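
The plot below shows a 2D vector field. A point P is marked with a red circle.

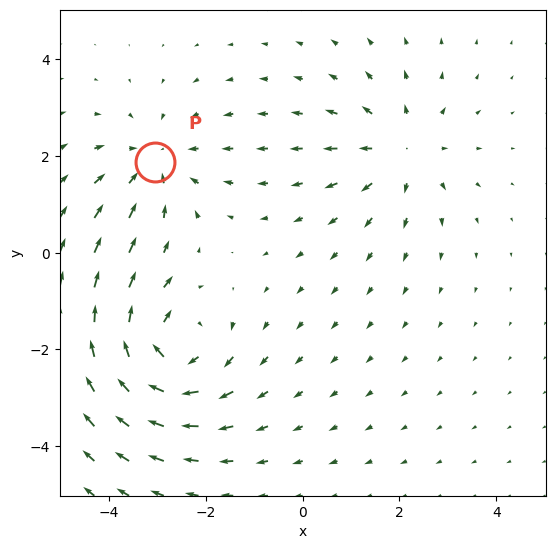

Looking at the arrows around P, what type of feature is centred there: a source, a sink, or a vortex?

sink

At P (-3.1, 1.9) the arrows converge inward. Divergence about -3, curl ≈0 — negative divergence with near-zero curl is a sink.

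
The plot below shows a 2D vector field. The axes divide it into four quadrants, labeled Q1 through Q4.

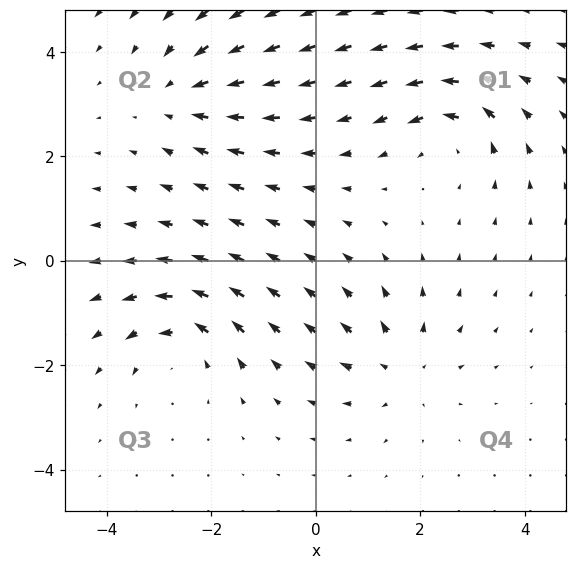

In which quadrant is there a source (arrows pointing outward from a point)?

Q4

The source sits at approximately (1.6, -2.0), which lies in quadrant Q4. The divergence there is about +3, positive as expected for a source.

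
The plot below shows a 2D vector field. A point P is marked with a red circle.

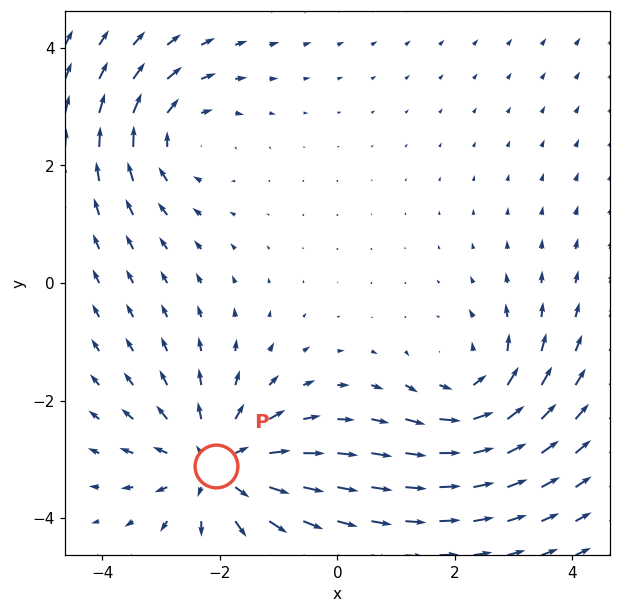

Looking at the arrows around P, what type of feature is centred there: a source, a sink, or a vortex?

At P (-2.1, -3.1) the arrows spread outward. Divergence about +5, curl ≈0 — positive divergence with near-zero curl is a source.

source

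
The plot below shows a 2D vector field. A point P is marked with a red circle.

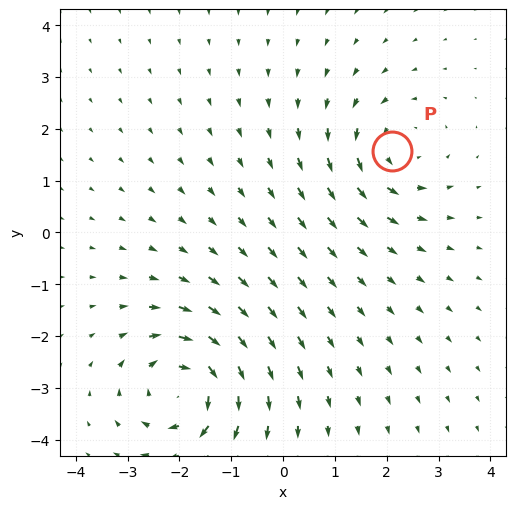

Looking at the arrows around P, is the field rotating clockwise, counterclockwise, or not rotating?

counterclockwise

Near P at (2.1, 1.6) the arrows circulate counterclockwise. The curl (z-component) there is about +3; positive curl means counterclockwise rotation.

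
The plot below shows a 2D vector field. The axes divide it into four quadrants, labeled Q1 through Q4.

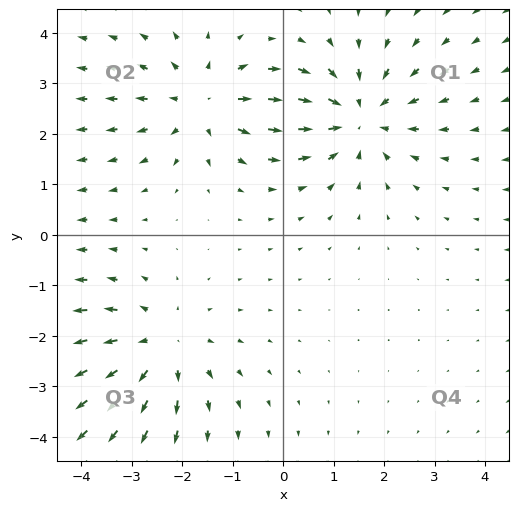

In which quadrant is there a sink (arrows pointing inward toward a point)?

The sink sits at approximately (1.5, 2.3), which lies in quadrant Q1. The divergence there is about -3, negative as expected for a sink.

Q1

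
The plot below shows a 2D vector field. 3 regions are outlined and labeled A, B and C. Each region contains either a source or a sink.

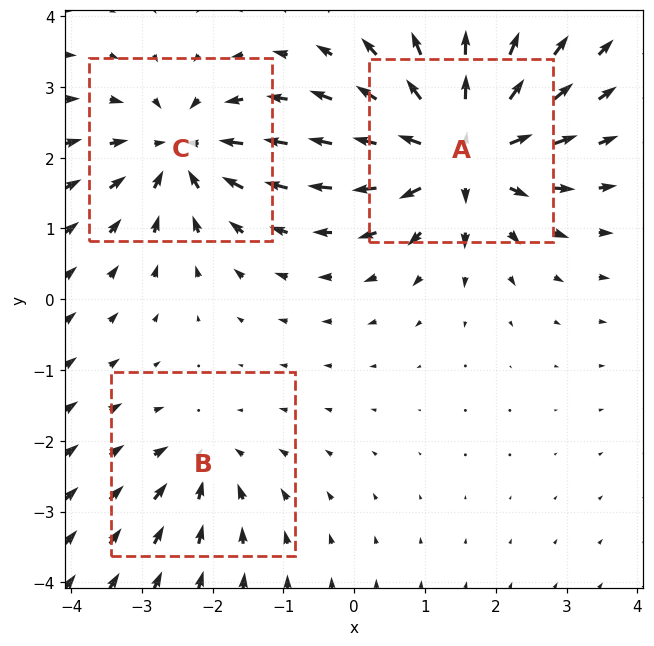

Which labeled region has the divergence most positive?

A

Divergence at each region's feature centre — A: about +6, B: about -3, C: about -4. Region A is most positive.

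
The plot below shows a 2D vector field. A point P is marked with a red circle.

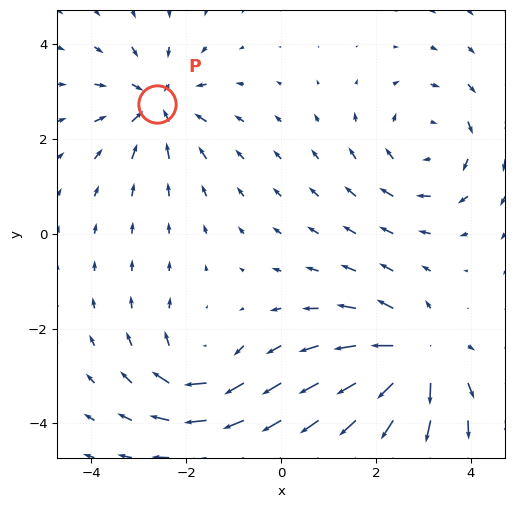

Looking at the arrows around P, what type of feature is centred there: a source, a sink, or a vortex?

At P (-2.6, 2.7) the arrows converge inward. Divergence about -5, curl ≈0 — negative divergence with near-zero curl is a sink.

sink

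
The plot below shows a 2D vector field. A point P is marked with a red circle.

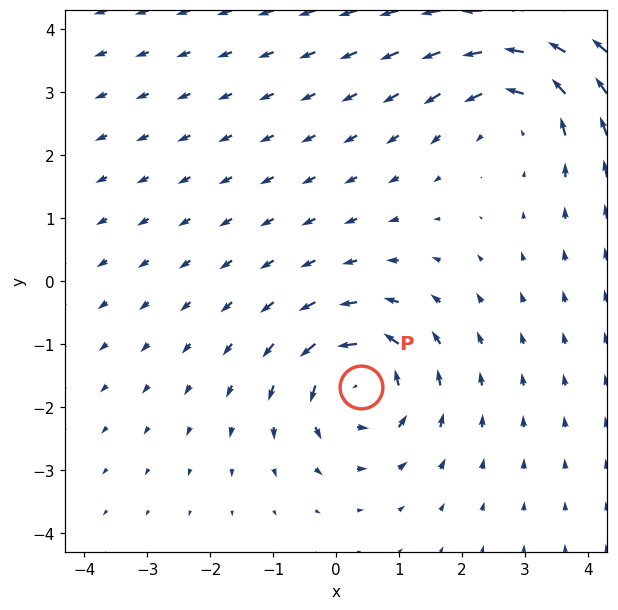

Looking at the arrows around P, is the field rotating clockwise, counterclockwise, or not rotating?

counterclockwise

Near P at (0.4, -1.7) the arrows circulate counterclockwise. The curl (z-component) there is about +5; positive curl means counterclockwise rotation.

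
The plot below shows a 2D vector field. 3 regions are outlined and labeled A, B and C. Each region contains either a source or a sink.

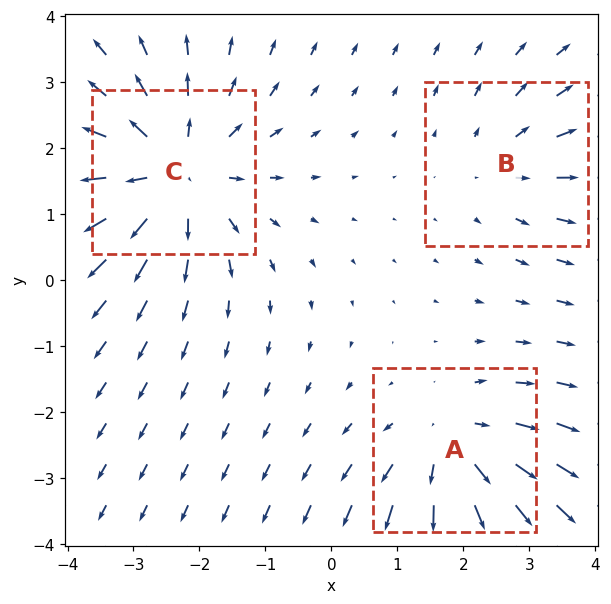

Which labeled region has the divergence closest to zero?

Divergence at each region's feature centre — A: about +3, B: about +2, C: about +4. Region B is closest to zero.

B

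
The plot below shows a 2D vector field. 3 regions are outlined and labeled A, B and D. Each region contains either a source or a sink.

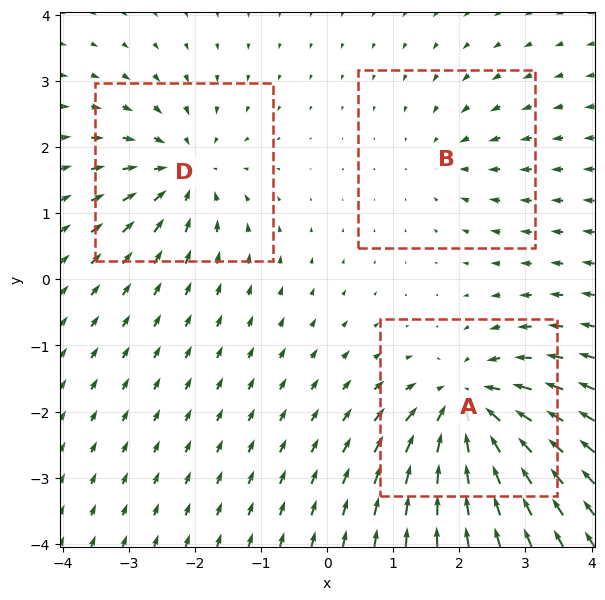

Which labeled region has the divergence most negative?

A

Divergence at each region's feature centre — A: about -6, B: about -2, D: about -4. Region A is most negative.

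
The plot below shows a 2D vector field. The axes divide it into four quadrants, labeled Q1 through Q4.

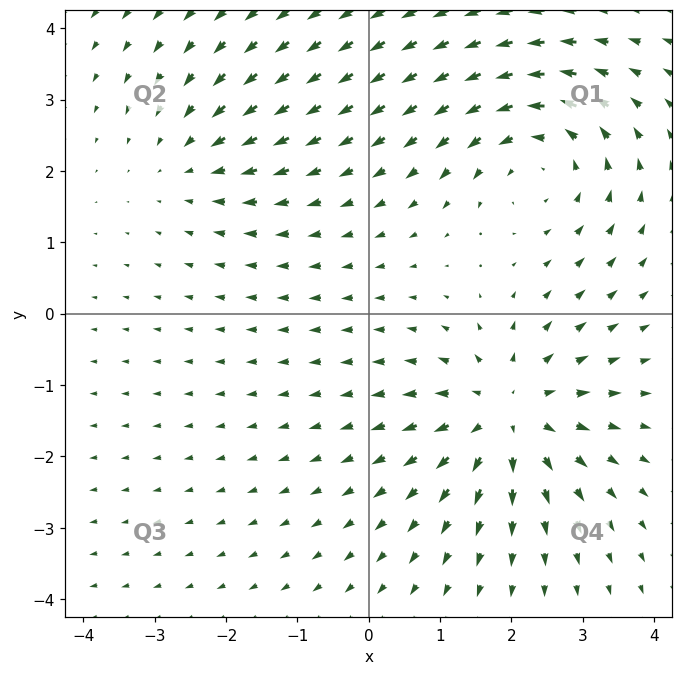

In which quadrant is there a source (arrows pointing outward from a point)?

Q4

The source sits at approximately (1.9, -1.4), which lies in quadrant Q4. The divergence there is about +5, positive as expected for a source.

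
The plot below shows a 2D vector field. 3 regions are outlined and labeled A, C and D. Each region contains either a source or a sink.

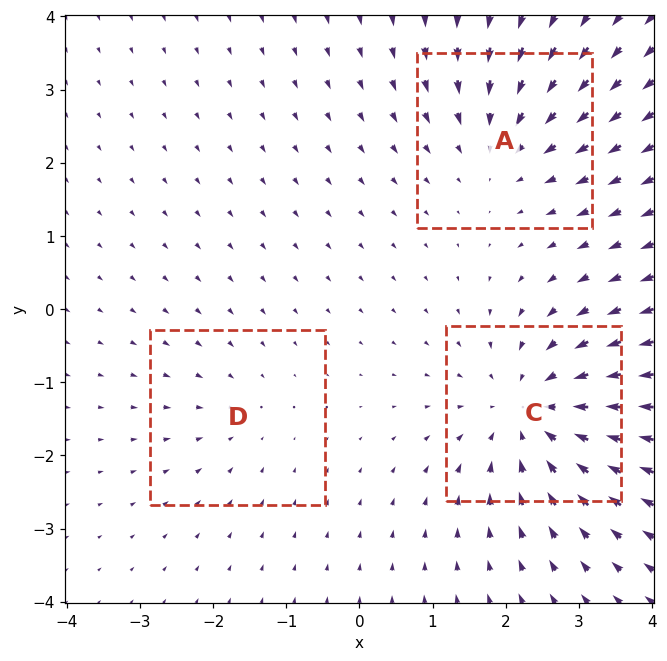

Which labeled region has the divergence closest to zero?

Divergence at each region's feature centre — A: about -3, C: about -4, D: about -2. Region D is closest to zero.

D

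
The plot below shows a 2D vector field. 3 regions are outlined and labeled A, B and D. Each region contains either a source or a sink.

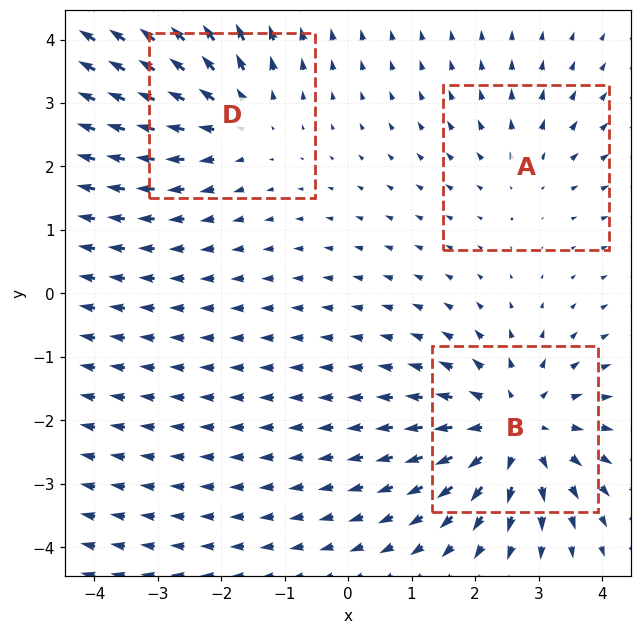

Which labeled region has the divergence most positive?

B

Divergence at each region's feature centre — A: about +2, B: about +4, D: about +3. Region B is most positive.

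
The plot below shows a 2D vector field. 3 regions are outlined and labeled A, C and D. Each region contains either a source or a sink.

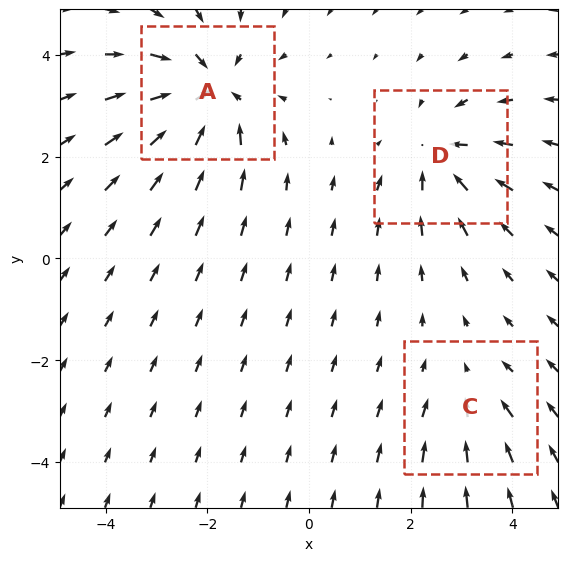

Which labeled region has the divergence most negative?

Divergence at each region's feature centre — A: about -4, C: about -2, D: about -3. Region A is most negative.

A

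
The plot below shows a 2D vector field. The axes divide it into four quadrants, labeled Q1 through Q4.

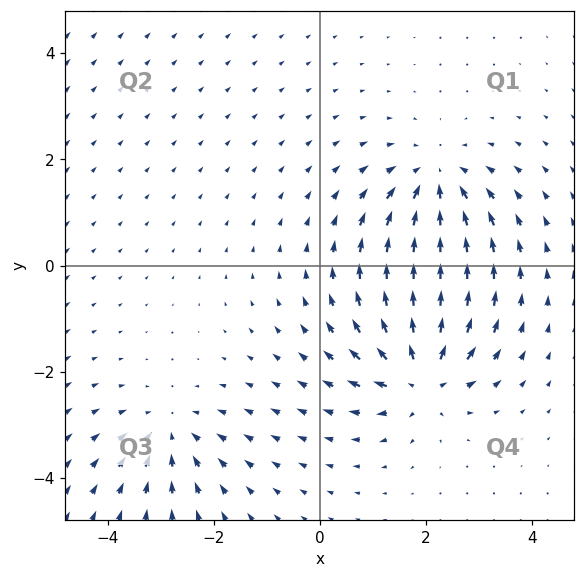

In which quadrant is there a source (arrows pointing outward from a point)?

The source sits at approximately (1.9, -2.1), which lies in quadrant Q4. The divergence there is about +6, positive as expected for a source.

Q4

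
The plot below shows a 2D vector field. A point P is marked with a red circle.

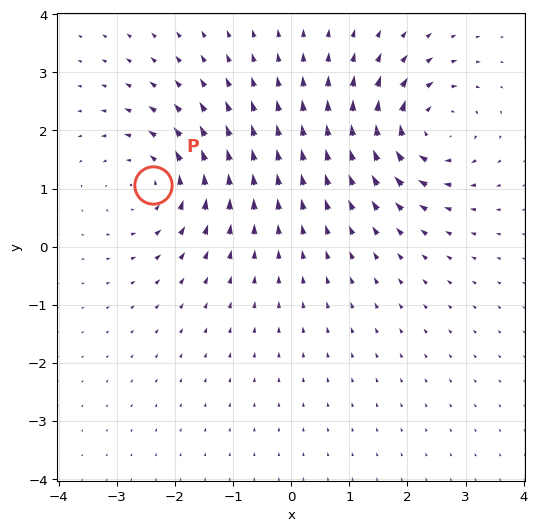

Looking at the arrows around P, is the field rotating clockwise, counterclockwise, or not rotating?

Near P at (-2.4, 1.1) the arrows circulate counterclockwise. The curl (z-component) there is about +5; positive curl means counterclockwise rotation.

counterclockwise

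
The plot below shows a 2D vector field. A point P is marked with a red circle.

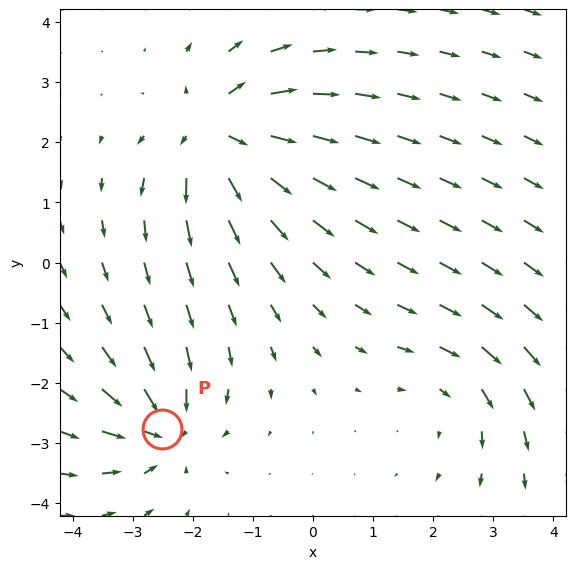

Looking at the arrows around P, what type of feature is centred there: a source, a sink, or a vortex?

sink

At P (-2.5, -2.8) the arrows converge inward. Divergence about -4, curl ≈0 — negative divergence with near-zero curl is a sink.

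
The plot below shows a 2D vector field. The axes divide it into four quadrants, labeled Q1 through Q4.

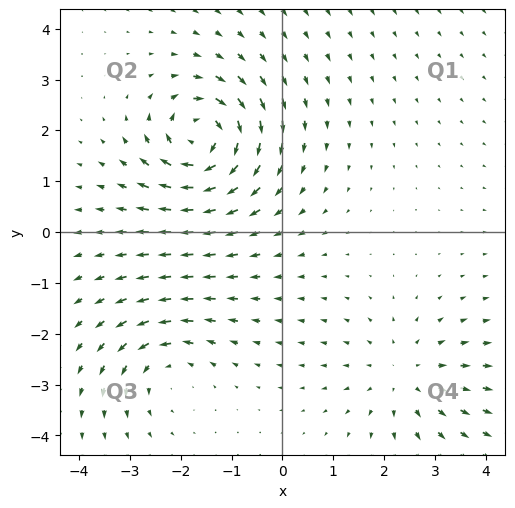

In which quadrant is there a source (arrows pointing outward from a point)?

Q4

The source sits at approximately (2.4, -2.8), which lies in quadrant Q4. The divergence there is about +3, positive as expected for a source.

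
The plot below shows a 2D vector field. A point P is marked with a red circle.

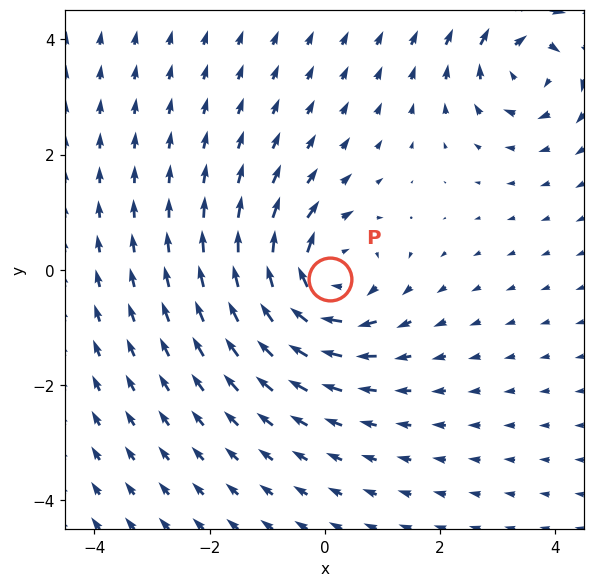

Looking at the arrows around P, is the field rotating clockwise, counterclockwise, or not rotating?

Near P at (0.1, -0.2) the arrows circulate clockwise. The curl (z-component) there is about -4; negative curl means clockwise rotation.

clockwise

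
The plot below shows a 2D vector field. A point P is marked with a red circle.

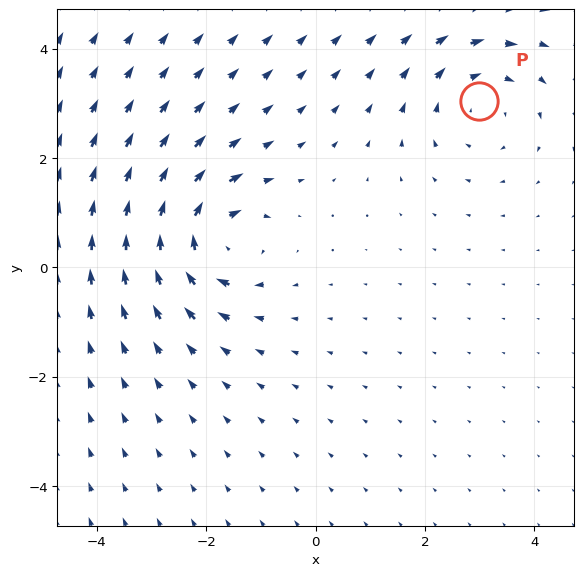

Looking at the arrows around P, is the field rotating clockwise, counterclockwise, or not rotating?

clockwise

Near P at (3.0, 3.0) the arrows circulate clockwise. The curl (z-component) there is about -3; negative curl means clockwise rotation.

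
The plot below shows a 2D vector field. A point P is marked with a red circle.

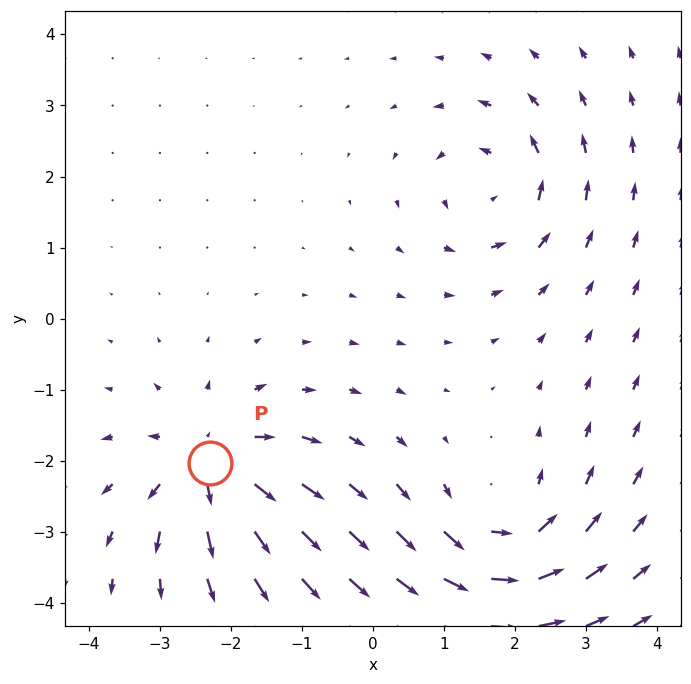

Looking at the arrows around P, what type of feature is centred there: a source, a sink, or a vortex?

source

At P (-2.3, -2.0) the arrows spread outward. Divergence about +6, curl ≈0 — positive divergence with near-zero curl is a source.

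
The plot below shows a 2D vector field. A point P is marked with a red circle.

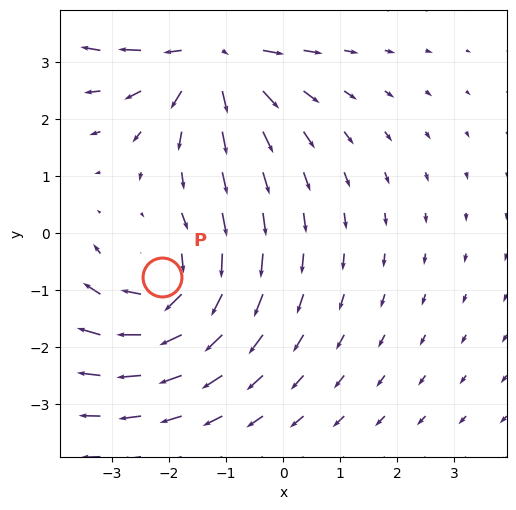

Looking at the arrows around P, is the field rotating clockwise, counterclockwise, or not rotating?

clockwise

Near P at (-2.1, -0.8) the arrows circulate clockwise. The curl (z-component) there is about -4; negative curl means clockwise rotation.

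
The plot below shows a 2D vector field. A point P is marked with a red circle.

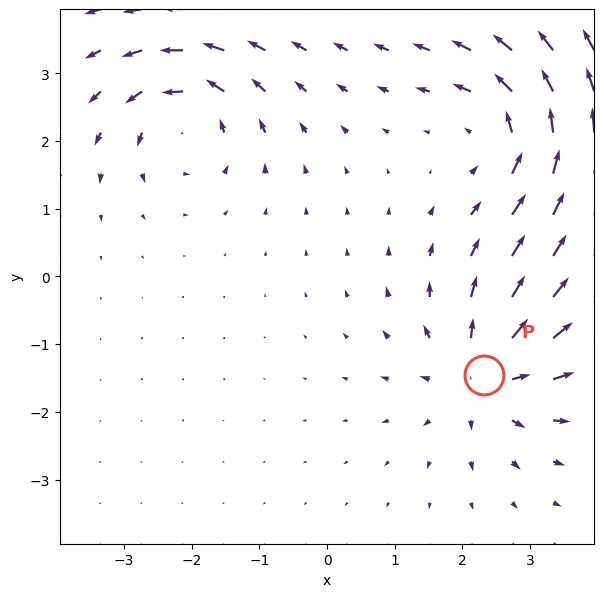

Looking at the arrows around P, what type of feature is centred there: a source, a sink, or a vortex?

source

At P (2.3, -1.5) the arrows spread outward. Divergence about +6, curl ≈0 — positive divergence with near-zero curl is a source.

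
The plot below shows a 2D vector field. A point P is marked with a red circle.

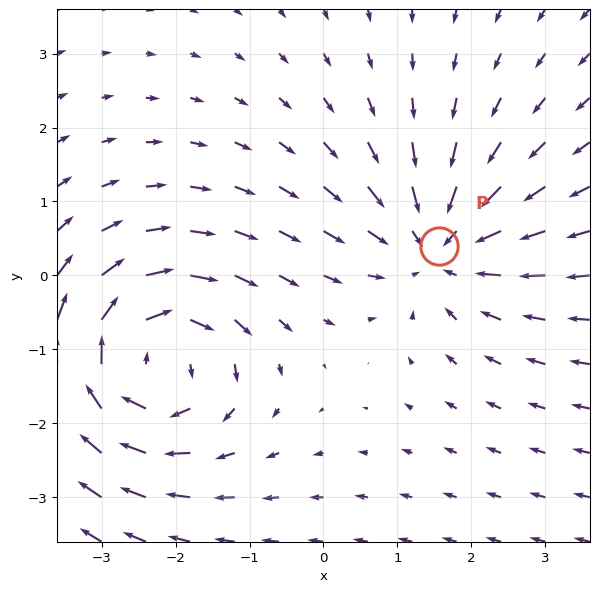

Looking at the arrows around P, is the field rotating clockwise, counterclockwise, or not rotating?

not rotating

Near P at (1.6, 0.4) the arrows show no circulation. The curl there is ≈0.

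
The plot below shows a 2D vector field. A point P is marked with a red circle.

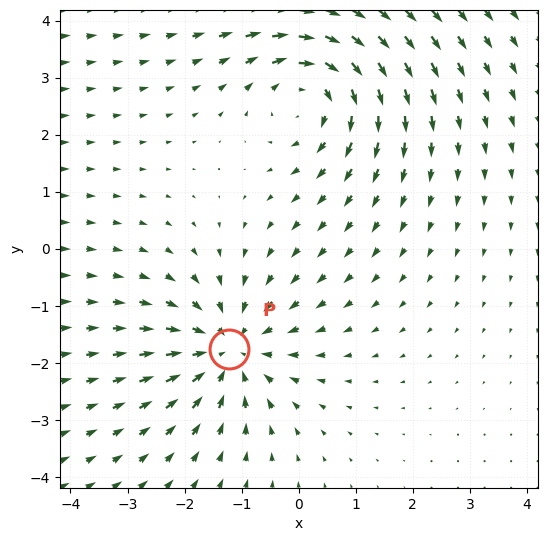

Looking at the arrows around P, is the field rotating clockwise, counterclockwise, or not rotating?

not rotating

Near P at (-1.2, -1.8) the arrows show no circulation. The curl there is ≈0.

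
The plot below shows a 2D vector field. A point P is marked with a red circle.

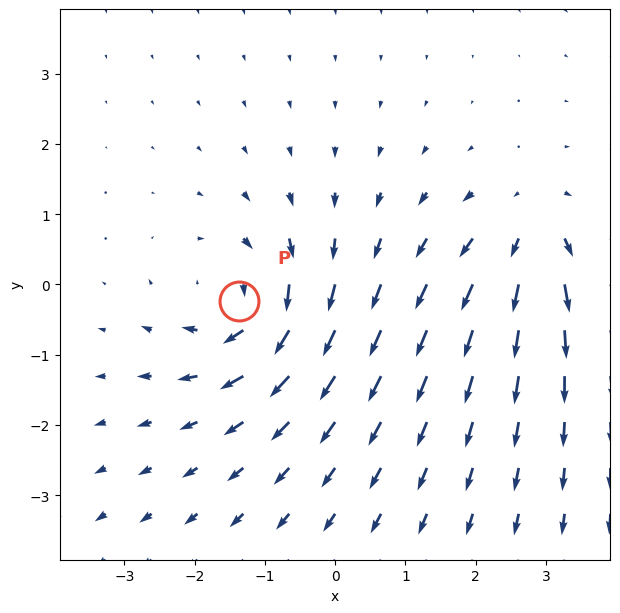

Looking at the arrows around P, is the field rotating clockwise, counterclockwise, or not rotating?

clockwise

Near P at (-1.4, -0.2) the arrows circulate clockwise. The curl (z-component) there is about -5; negative curl means clockwise rotation.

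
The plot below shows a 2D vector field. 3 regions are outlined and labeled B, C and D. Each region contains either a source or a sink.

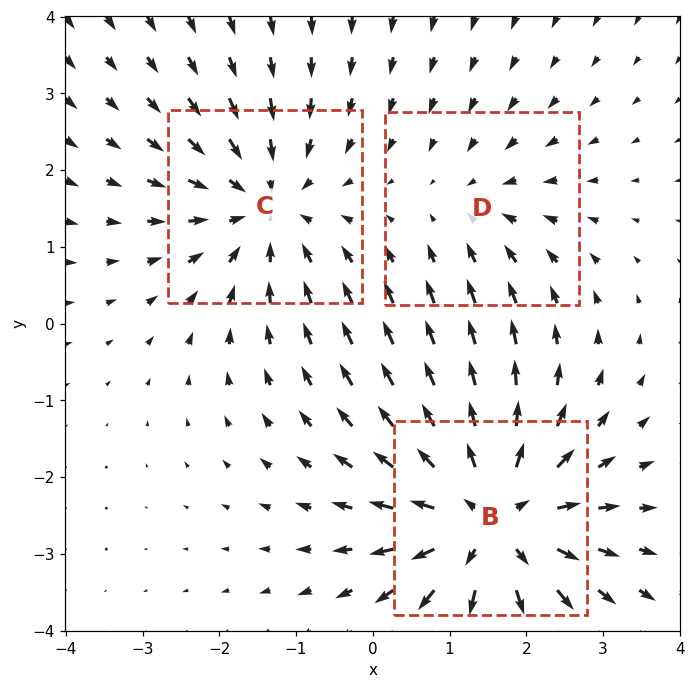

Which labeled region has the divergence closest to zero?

Divergence at each region's feature centre — B: about +4, C: about -3, D: about -2. Region D is closest to zero.

D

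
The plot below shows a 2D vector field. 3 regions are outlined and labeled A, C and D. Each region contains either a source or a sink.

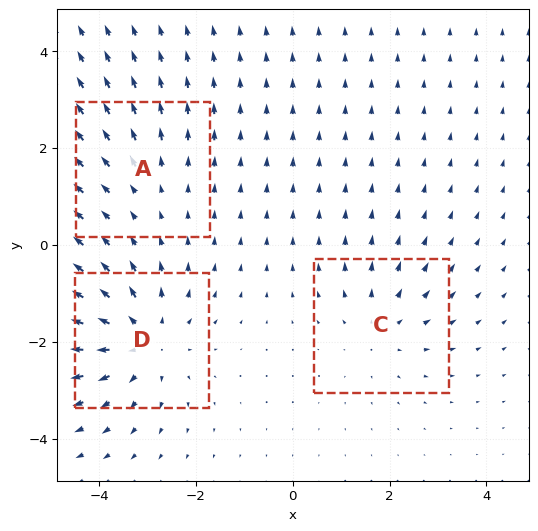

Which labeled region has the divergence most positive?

Divergence at each region's feature centre — A: about +2, C: about +3, D: about +5. Region D is most positive.

D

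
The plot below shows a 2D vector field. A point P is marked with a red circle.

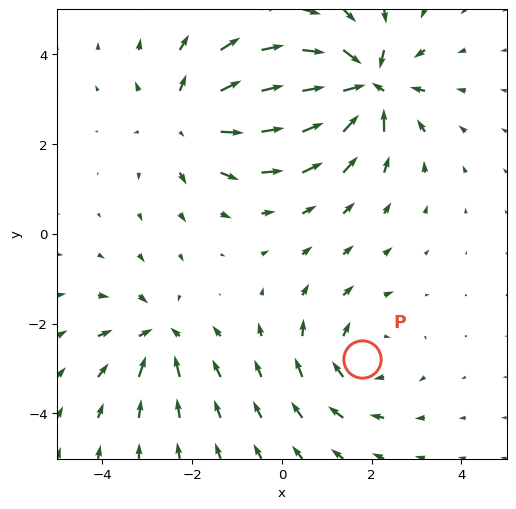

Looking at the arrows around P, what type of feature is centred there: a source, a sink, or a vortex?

At P (1.8, -2.8) the arrows circulate clockwise. Divergence ≈0, curl about -3 — near-zero divergence with nonzero curl is a vortex.

vortex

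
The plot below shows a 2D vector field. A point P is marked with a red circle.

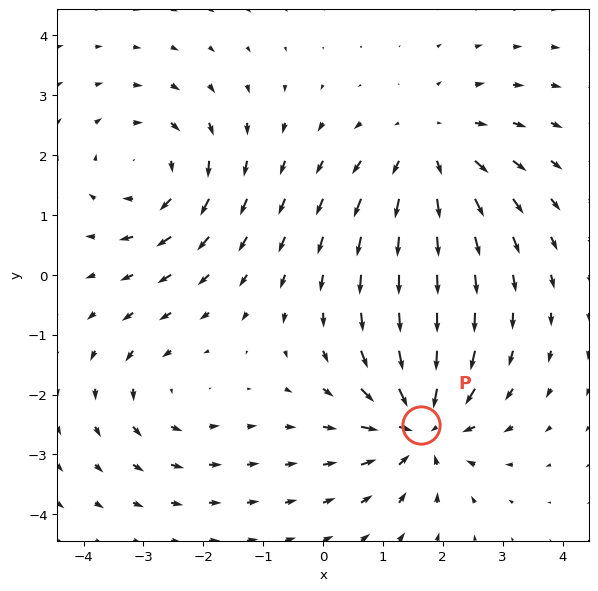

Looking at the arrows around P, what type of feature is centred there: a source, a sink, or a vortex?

sink

At P (1.6, -2.5) the arrows converge inward. Divergence about -5, curl ≈0 — negative divergence with near-zero curl is a sink.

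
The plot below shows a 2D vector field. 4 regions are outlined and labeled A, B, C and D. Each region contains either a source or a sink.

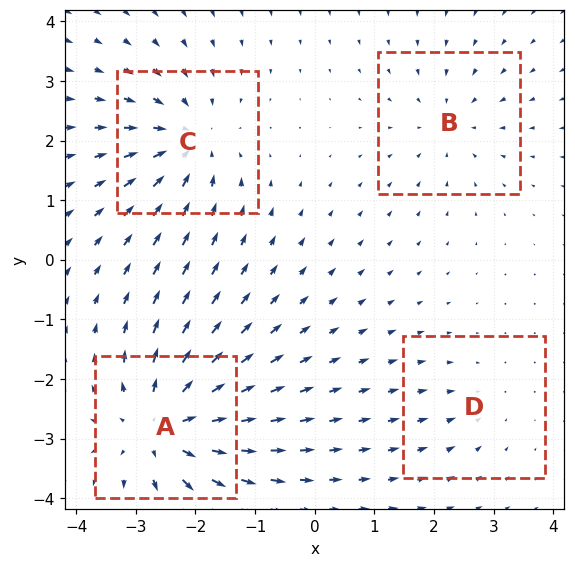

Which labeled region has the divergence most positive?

A

Divergence at each region's feature centre — A: about +7, B: about -3, C: about -5, D: about -2. Region A is most positive.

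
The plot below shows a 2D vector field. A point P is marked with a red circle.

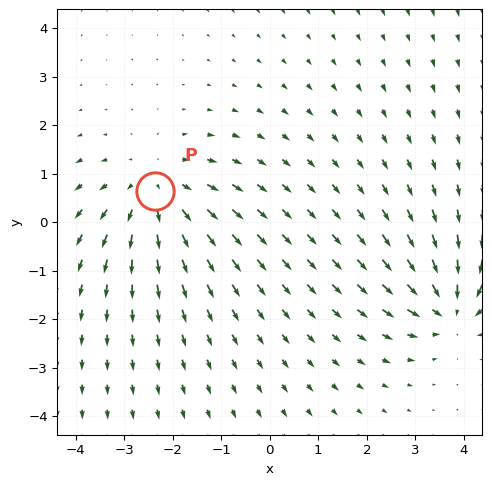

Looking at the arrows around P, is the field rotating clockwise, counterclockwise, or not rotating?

Near P at (-2.4, 0.6) the arrows show no circulation. The curl there is ≈0.

not rotating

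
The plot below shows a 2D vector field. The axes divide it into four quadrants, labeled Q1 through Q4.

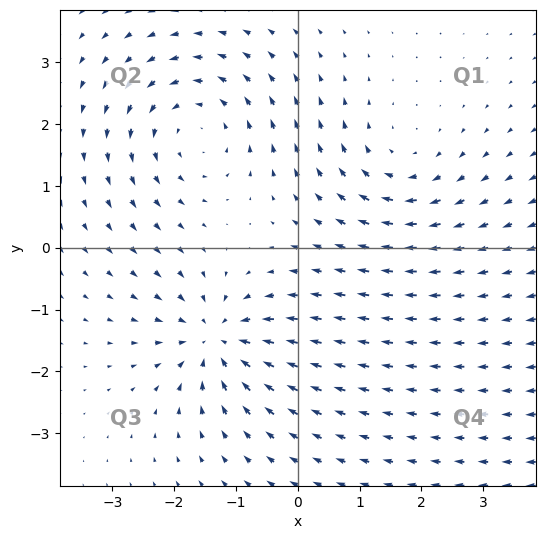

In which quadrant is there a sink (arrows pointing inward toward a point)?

Q3

The sink sits at approximately (-1.3, -1.5), which lies in quadrant Q3. The divergence there is about -5, negative as expected for a sink.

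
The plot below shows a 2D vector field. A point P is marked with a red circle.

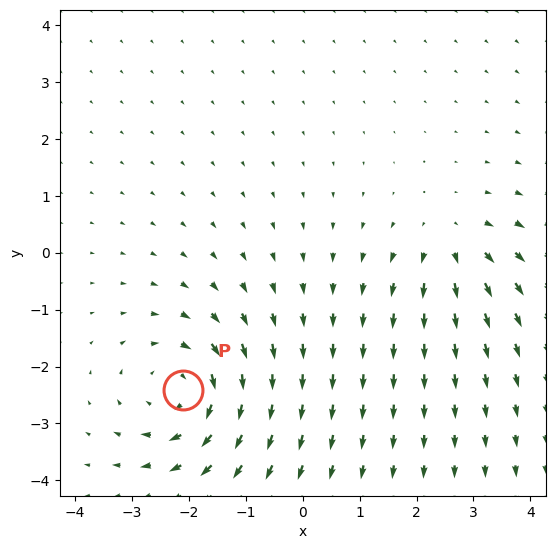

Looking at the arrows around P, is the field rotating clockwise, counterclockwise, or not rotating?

Near P at (-2.1, -2.4) the arrows circulate clockwise. The curl (z-component) there is about -4; negative curl means clockwise rotation.

clockwise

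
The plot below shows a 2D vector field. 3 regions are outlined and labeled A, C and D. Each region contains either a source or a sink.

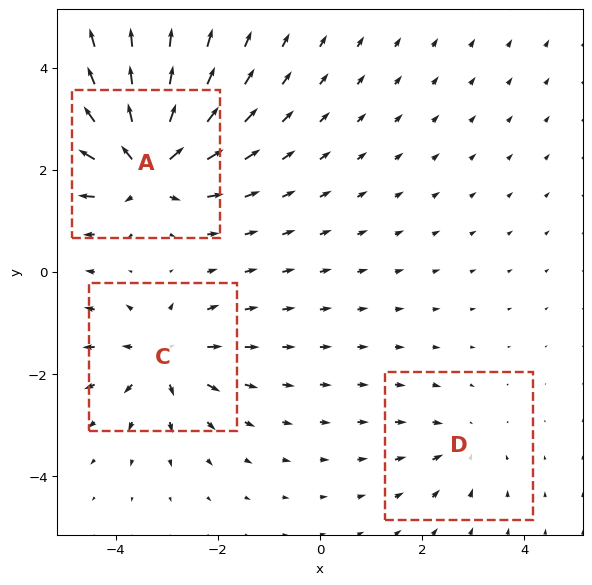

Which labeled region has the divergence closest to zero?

D

Divergence at each region's feature centre — A: about +7, C: about +4, D: about -2. Region D is closest to zero.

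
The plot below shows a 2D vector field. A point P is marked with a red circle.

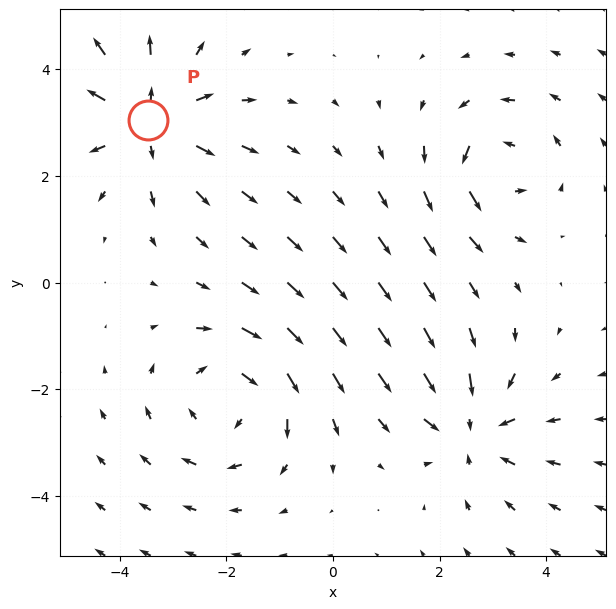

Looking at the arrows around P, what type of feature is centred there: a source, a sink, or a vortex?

At P (-3.5, 3.0) the arrows spread outward. Divergence about +5, curl ≈0 — positive divergence with near-zero curl is a source.

source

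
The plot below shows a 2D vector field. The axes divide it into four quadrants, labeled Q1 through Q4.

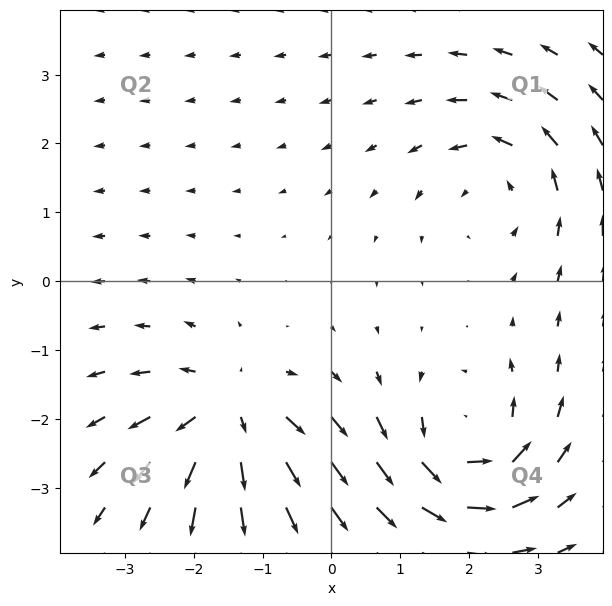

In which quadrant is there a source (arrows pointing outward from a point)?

Q3

The source sits at approximately (-1.5, -1.9), which lies in quadrant Q3. The divergence there is about +5, positive as expected for a source.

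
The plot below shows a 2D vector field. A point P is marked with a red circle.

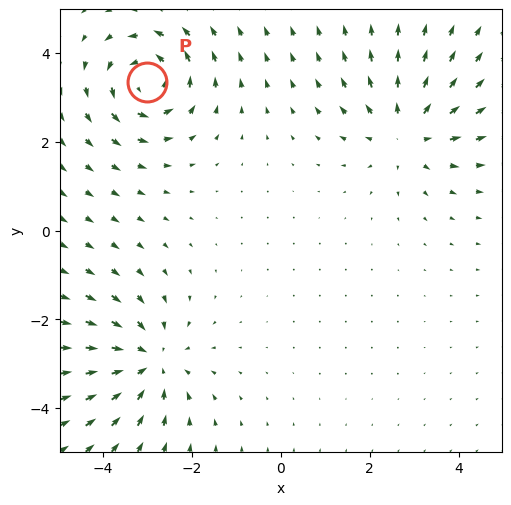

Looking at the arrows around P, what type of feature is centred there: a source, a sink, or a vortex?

At P (-3.0, 3.3) the arrows circulate counterclockwise. Divergence ≈0, curl about +5 — near-zero divergence with nonzero curl is a vortex.

vortex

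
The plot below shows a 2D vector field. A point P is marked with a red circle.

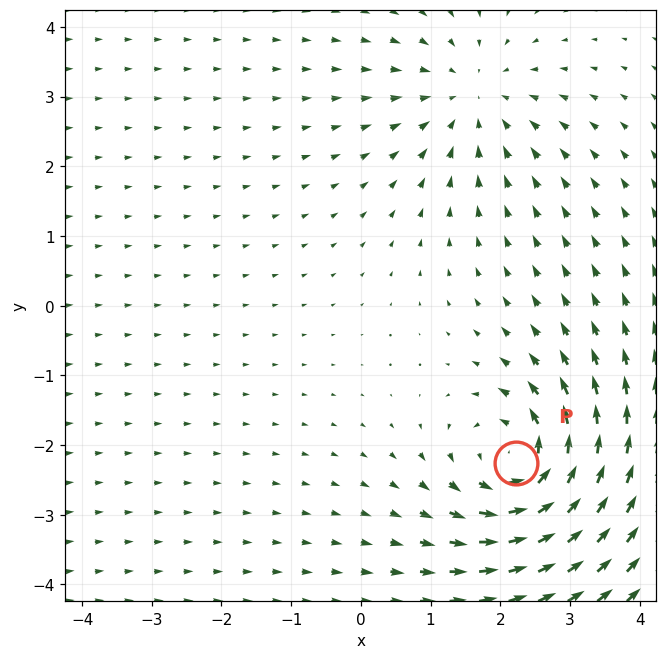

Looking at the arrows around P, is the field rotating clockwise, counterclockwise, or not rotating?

Near P at (2.2, -2.3) the arrows circulate counterclockwise. The curl (z-component) there is about +5; positive curl means counterclockwise rotation.

counterclockwise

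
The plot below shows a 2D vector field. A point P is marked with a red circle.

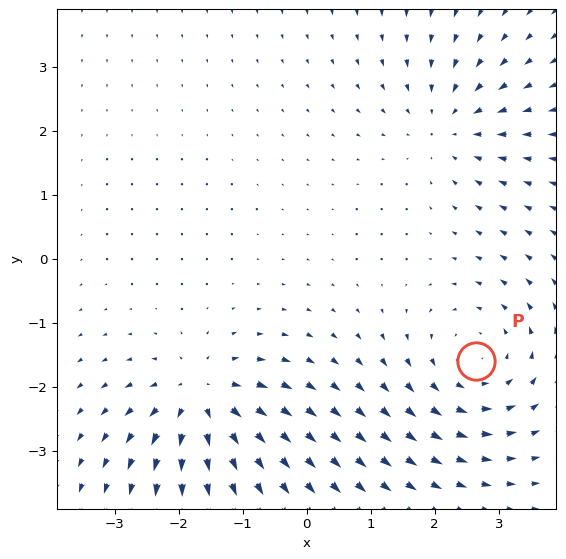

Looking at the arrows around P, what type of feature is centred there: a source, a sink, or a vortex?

vortex

At P (2.6, -1.6) the arrows circulate counterclockwise. Divergence ≈0, curl about +3 — near-zero divergence with nonzero curl is a vortex.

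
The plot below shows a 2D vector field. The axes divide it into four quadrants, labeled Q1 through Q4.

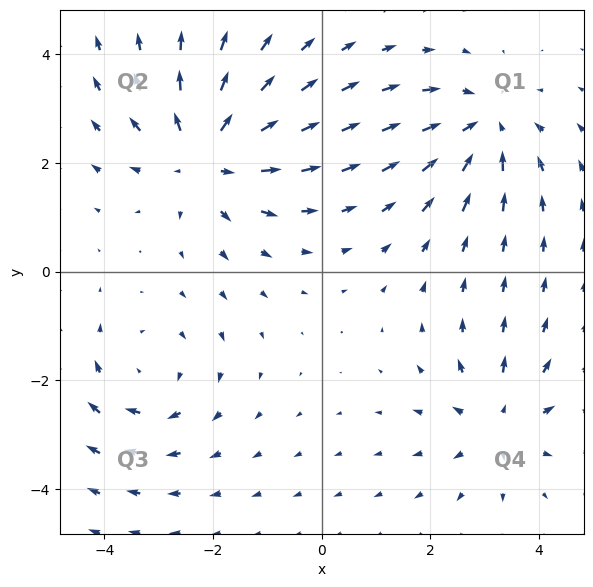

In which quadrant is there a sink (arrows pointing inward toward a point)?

The sink sits at approximately (3.0, 2.7), which lies in quadrant Q1. The divergence there is about -4, negative as expected for a sink.

Q1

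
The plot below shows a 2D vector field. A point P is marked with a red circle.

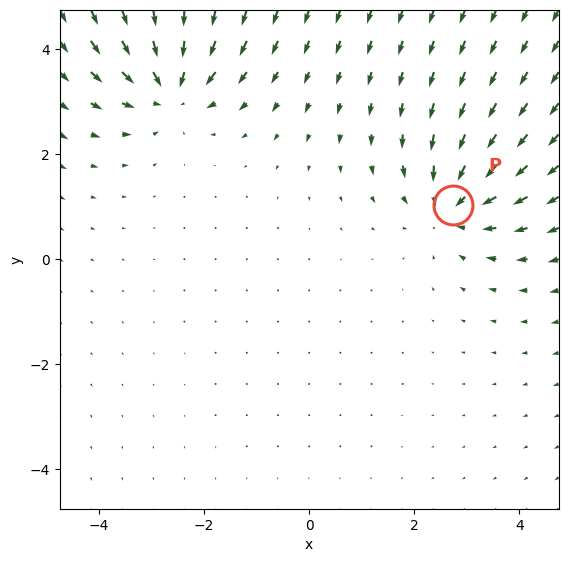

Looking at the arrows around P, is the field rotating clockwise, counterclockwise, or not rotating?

not rotating

Near P at (2.7, 1.0) the arrows show no circulation. The curl there is ≈0.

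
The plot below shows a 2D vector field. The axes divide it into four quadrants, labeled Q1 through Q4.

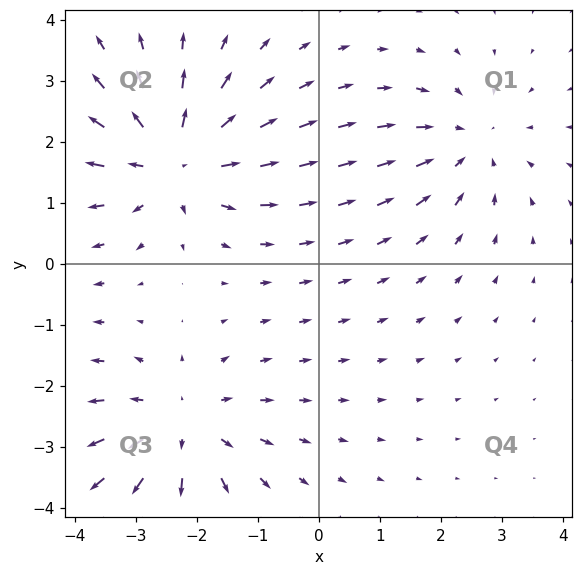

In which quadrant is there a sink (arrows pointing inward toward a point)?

The sink sits at approximately (2.5, 2.0), which lies in quadrant Q1. The divergence there is about -3, negative as expected for a sink.

Q1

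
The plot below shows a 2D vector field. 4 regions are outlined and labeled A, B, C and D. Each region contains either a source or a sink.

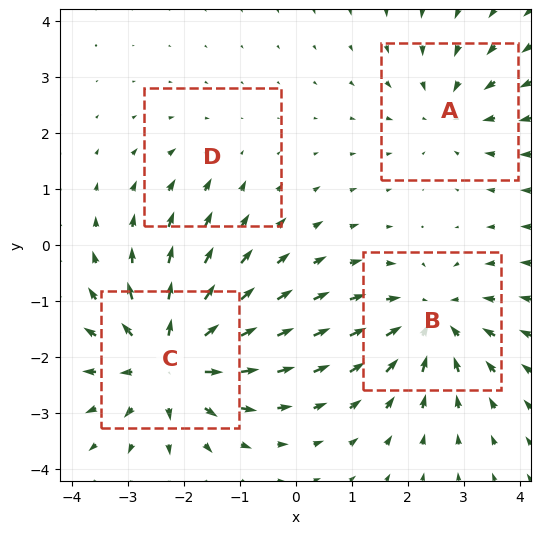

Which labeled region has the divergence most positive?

Divergence at each region's feature centre — A: about -3, B: about -5, C: about +6, D: about -2. Region C is most positive.

C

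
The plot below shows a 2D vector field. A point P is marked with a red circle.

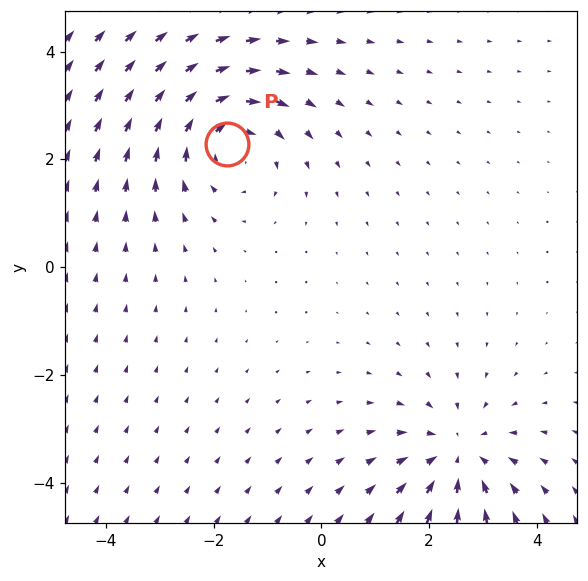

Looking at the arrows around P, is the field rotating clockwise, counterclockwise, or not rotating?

clockwise

Near P at (-1.8, 2.3) the arrows circulate clockwise. The curl (z-component) there is about -4; negative curl means clockwise rotation.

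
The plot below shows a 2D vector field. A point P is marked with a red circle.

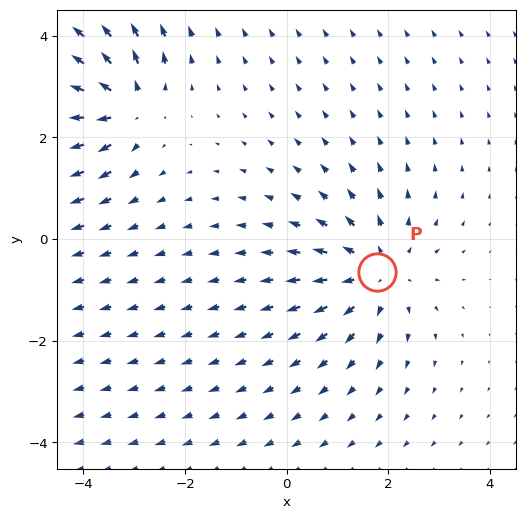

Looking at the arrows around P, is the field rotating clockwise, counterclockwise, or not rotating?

Near P at (1.8, -0.6) the arrows show no circulation. The curl there is ≈0.

not rotating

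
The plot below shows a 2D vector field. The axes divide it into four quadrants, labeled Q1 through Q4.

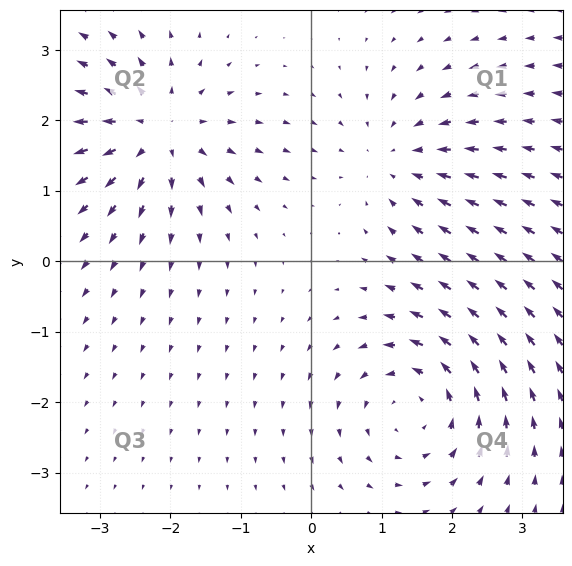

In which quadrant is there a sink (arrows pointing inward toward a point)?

The sink sits at approximately (1.2, 1.4), which lies in quadrant Q1. The divergence there is about -3, negative as expected for a sink.

Q1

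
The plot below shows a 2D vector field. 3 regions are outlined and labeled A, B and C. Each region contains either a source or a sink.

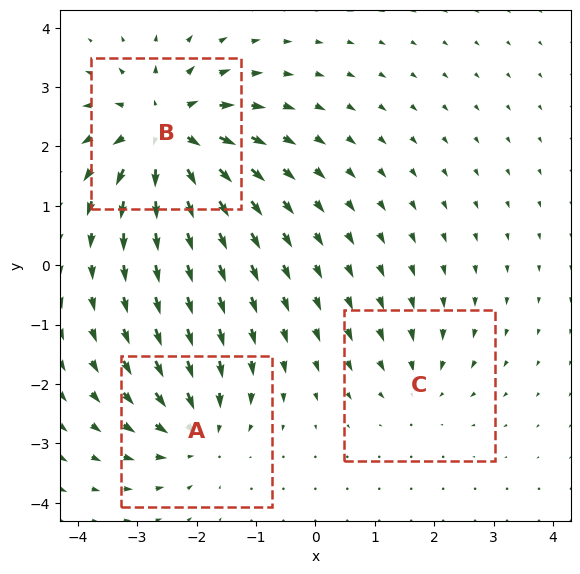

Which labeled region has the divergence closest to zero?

C

Divergence at each region's feature centre — A: about -4, B: about +6, C: about -2. Region C is closest to zero.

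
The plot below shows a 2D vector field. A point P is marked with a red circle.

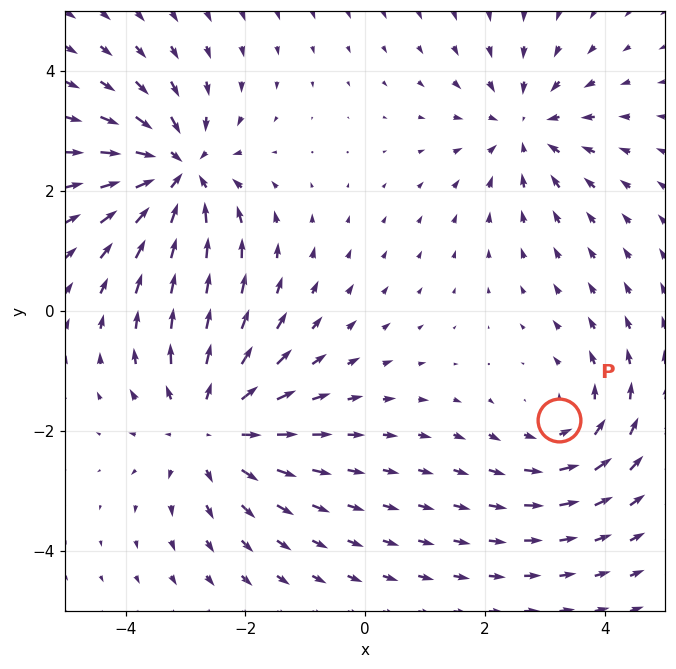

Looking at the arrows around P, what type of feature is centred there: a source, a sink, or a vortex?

vortex

At P (3.2, -1.8) the arrows circulate counterclockwise. Divergence ≈0, curl about +3 — near-zero divergence with nonzero curl is a vortex.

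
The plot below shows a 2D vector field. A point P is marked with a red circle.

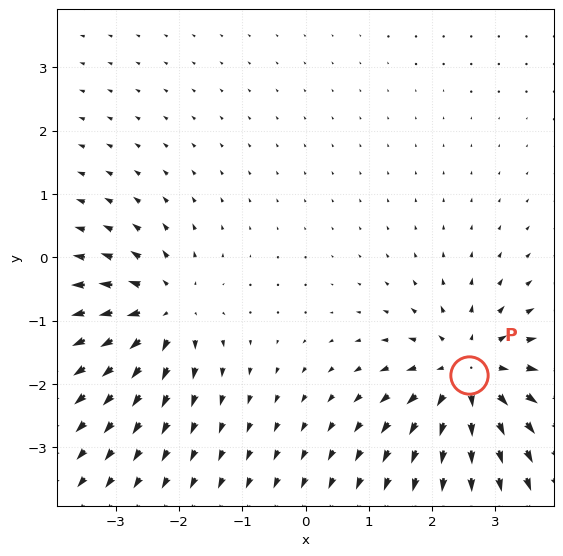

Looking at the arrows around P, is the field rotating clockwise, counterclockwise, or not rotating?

Near P at (2.6, -1.9) the arrows show no circulation. The curl there is ≈0.

not rotating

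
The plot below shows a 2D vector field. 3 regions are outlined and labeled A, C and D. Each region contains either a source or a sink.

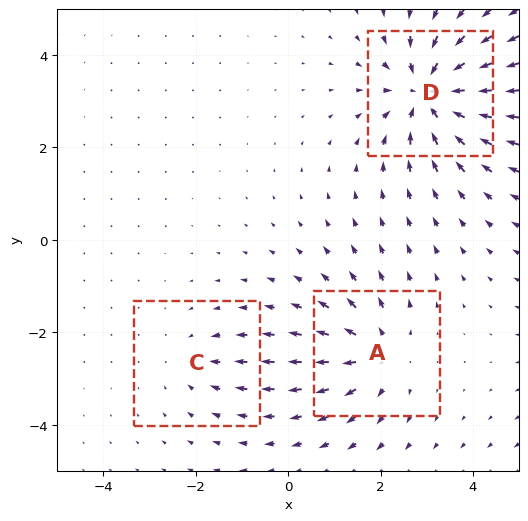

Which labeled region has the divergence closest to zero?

Divergence at each region's feature centre — A: about +3, C: about -2, D: about -5. Region C is closest to zero.

C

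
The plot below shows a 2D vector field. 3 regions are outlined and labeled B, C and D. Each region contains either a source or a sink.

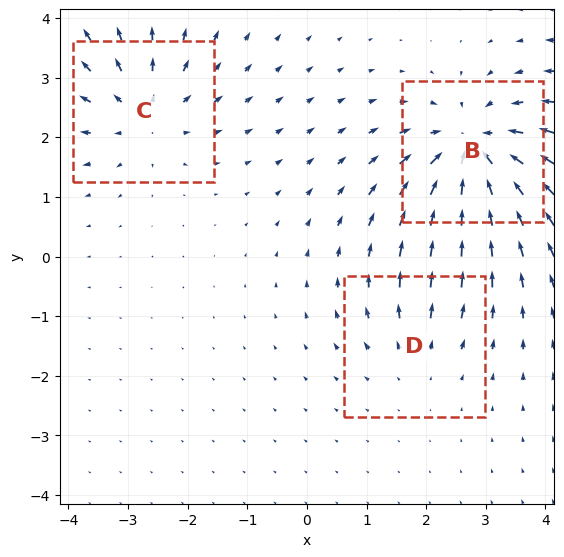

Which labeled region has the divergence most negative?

B

Divergence at each region's feature centre — B: about -5, C: about +4, D: about +2. Region B is most negative.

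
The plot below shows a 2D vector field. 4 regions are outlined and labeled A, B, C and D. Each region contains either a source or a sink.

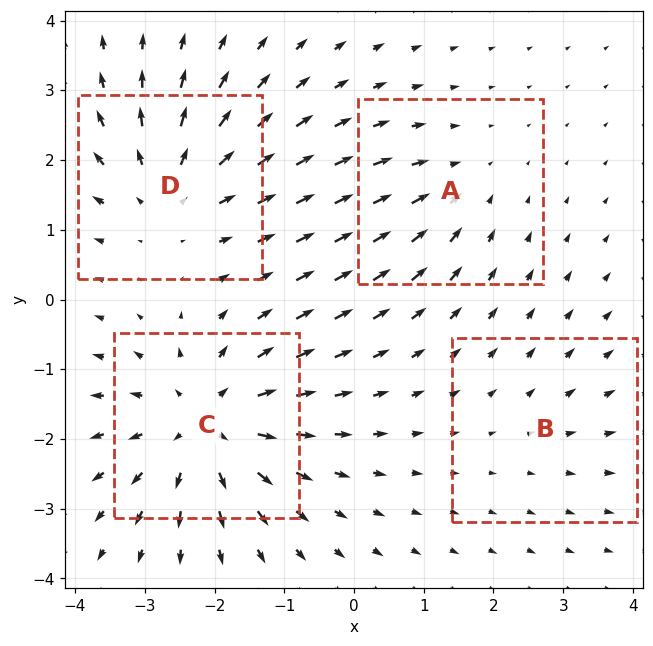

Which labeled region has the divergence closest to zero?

B

Divergence at each region's feature centre — A: about -3, B: about +2, C: about +6, D: about +5. Region B is closest to zero.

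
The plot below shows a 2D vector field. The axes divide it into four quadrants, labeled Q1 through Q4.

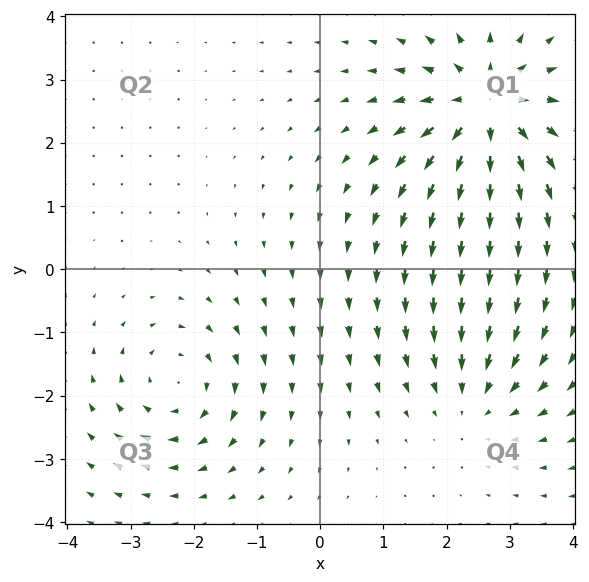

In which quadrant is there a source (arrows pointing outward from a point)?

The source sits at approximately (2.6, 2.6), which lies in quadrant Q1. The divergence there is about +5, positive as expected for a source.

Q1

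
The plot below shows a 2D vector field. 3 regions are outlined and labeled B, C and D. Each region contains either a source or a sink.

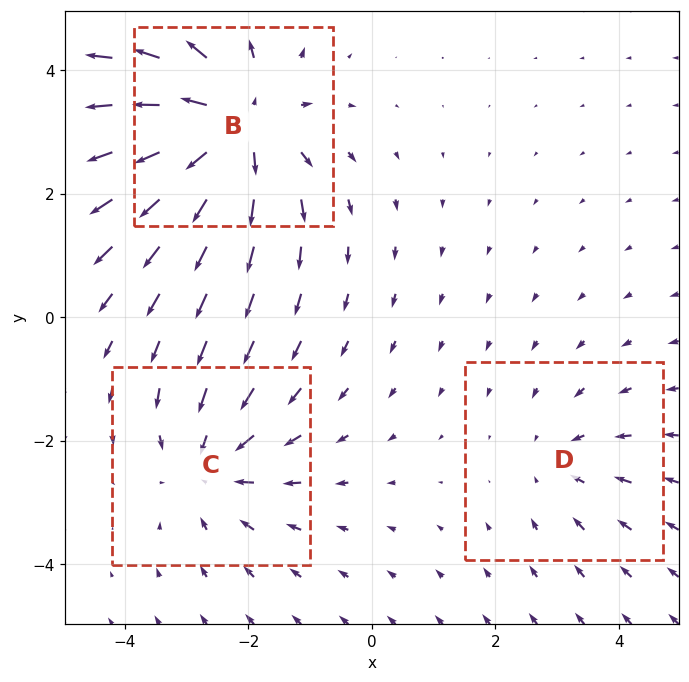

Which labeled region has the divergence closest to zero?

D

Divergence at each region's feature centre — B: about +5, C: about -3, D: about -2. Region D is closest to zero.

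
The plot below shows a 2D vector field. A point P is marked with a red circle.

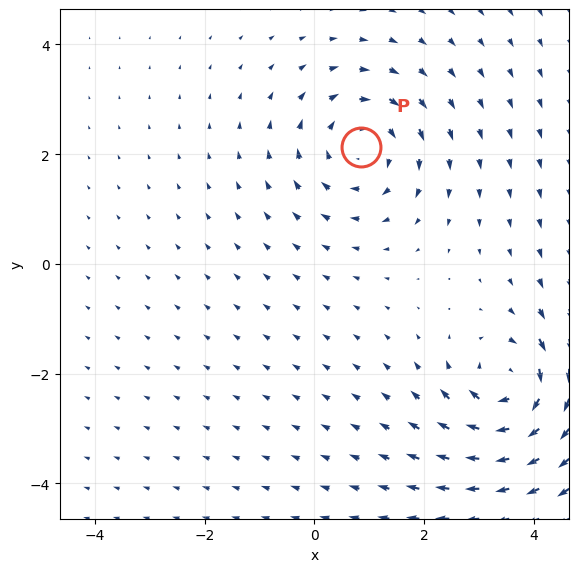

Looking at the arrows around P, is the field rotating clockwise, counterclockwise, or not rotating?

clockwise

Near P at (0.8, 2.1) the arrows circulate clockwise. The curl (z-component) there is about -3; negative curl means clockwise rotation.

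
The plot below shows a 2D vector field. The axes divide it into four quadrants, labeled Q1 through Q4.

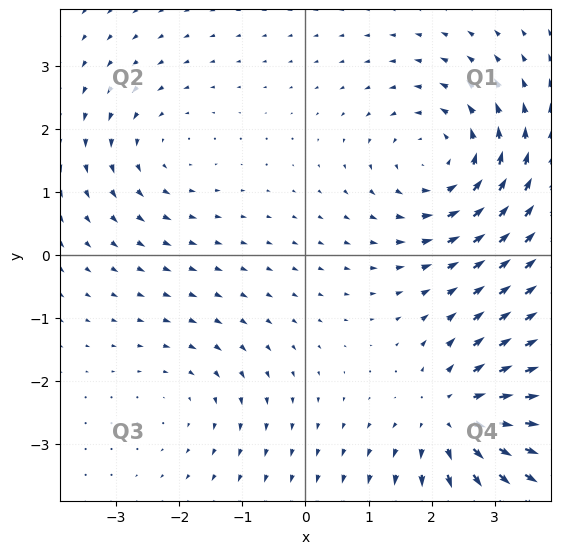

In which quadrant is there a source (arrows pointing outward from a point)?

The source sits at approximately (2.4, -2.6), which lies in quadrant Q4. The divergence there is about +5, positive as expected for a source.

Q4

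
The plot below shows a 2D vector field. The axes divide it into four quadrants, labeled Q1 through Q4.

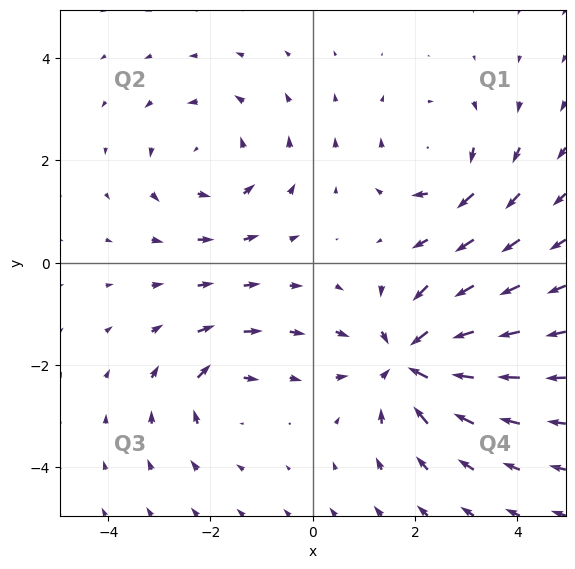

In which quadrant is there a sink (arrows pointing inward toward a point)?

Q4

The sink sits at approximately (1.9, -1.9), which lies in quadrant Q4. The divergence there is about -5, negative as expected for a sink.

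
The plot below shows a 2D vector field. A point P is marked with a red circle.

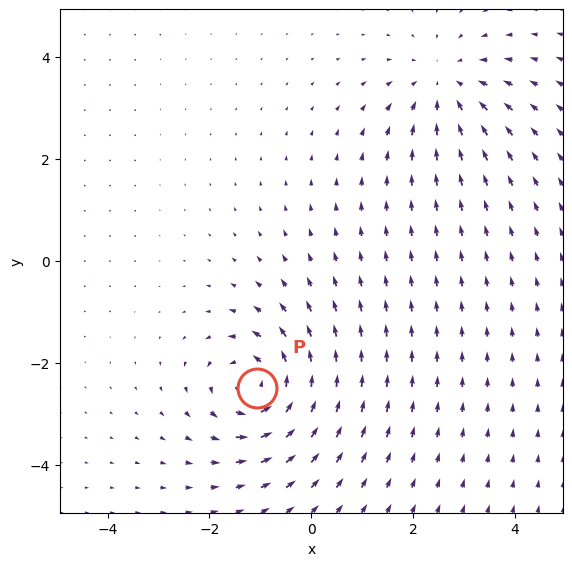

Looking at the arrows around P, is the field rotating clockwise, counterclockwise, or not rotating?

Near P at (-1.1, -2.5) the arrows circulate counterclockwise. The curl (z-component) there is about +6; positive curl means counterclockwise rotation.

counterclockwise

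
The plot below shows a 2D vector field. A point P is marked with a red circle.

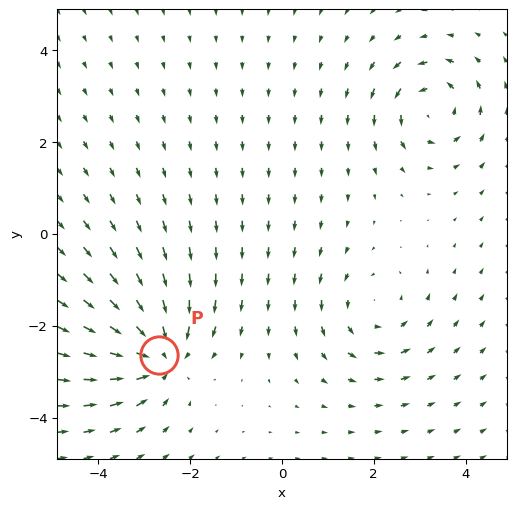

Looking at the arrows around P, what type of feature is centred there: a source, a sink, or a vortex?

At P (-2.7, -2.6) the arrows converge inward. Divergence about -5, curl ≈0 — negative divergence with near-zero curl is a sink.

sink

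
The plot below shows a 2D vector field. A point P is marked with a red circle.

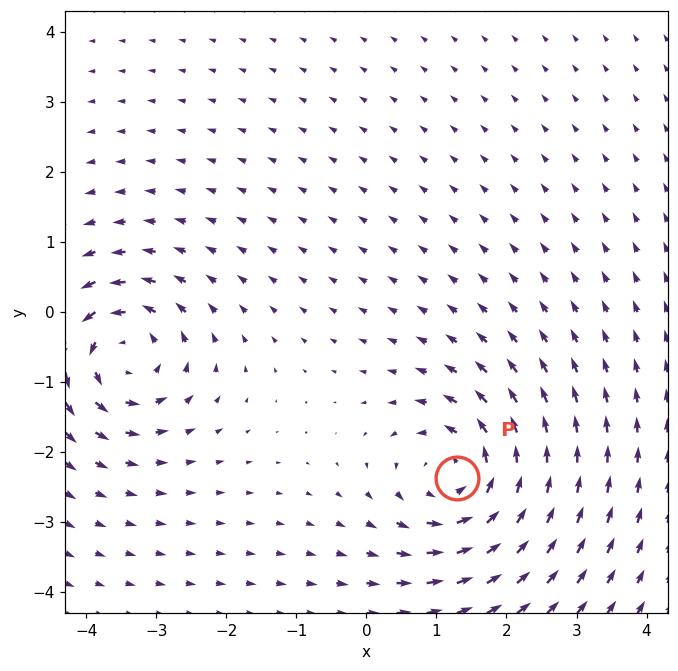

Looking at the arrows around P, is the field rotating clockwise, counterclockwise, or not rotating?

counterclockwise

Near P at (1.3, -2.4) the arrows circulate counterclockwise. The curl (z-component) there is about +5; positive curl means counterclockwise rotation.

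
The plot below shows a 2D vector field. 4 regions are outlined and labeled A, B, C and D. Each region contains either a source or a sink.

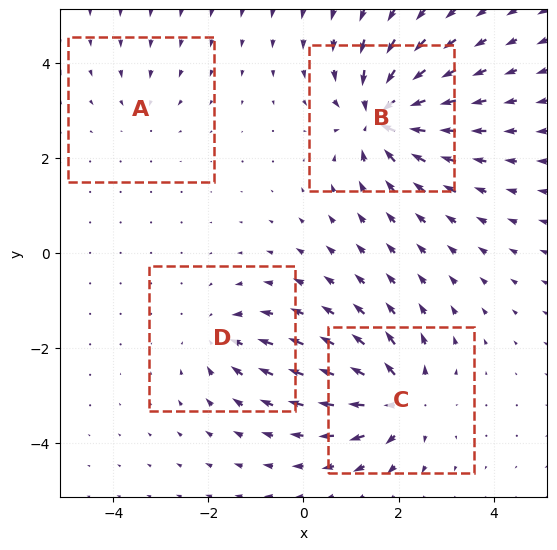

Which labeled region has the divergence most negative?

Divergence at each region's feature centre — A: about -2, B: about -8, C: about +6, D: about -4. Region B is most negative.

B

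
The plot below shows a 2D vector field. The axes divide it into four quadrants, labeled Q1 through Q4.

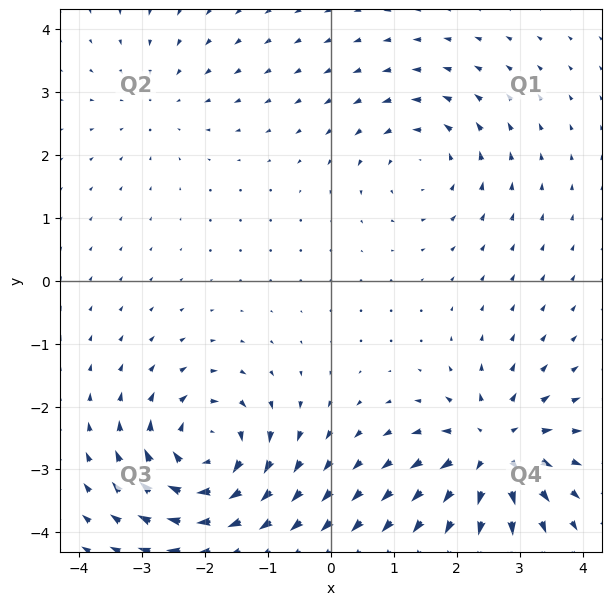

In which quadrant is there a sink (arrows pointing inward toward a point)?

The sink sits at approximately (-2.7, 2.8), which lies in quadrant Q2. The divergence there is about -2, negative as expected for a sink.

Q2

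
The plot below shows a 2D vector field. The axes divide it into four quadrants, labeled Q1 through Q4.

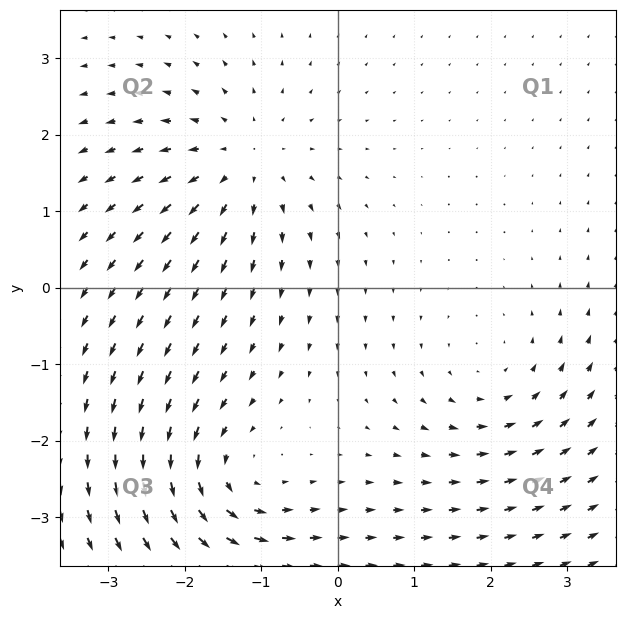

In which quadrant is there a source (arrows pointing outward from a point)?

Q2

The source sits at approximately (-1.3, 1.6), which lies in quadrant Q2. The divergence there is about +4, positive as expected for a source.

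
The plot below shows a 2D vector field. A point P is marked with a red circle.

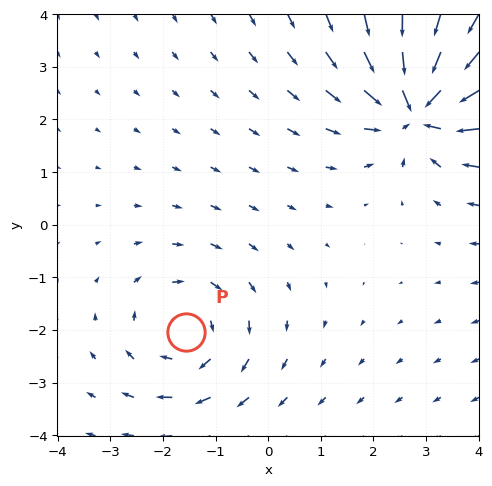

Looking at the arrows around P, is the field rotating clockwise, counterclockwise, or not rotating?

clockwise

Near P at (-1.6, -2.0) the arrows circulate clockwise. The curl (z-component) there is about -3; negative curl means clockwise rotation.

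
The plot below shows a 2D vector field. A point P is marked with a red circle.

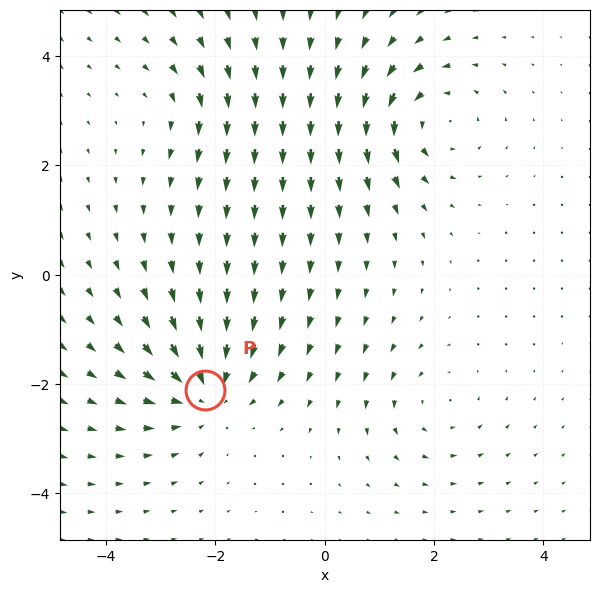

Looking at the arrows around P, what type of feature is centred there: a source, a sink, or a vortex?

At P (-2.2, -2.1) the arrows converge inward. Divergence about -5, curl ≈0 — negative divergence with near-zero curl is a sink.

sink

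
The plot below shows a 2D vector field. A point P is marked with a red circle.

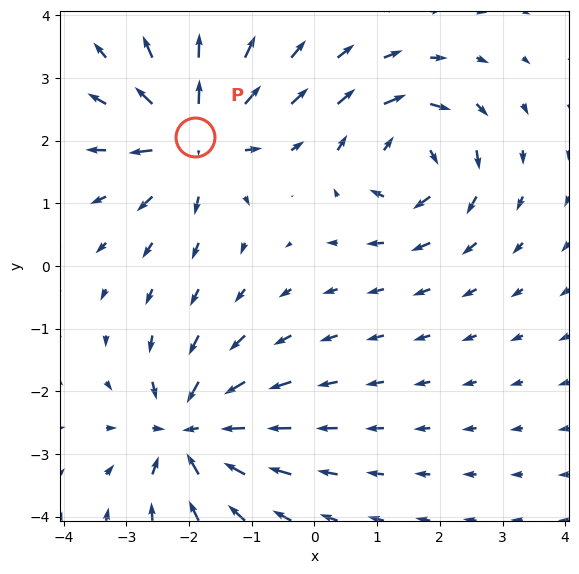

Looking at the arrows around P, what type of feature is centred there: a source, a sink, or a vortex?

At P (-1.9, 2.1) the arrows spread outward. Divergence about +7, curl ≈0 — positive divergence with near-zero curl is a source.

source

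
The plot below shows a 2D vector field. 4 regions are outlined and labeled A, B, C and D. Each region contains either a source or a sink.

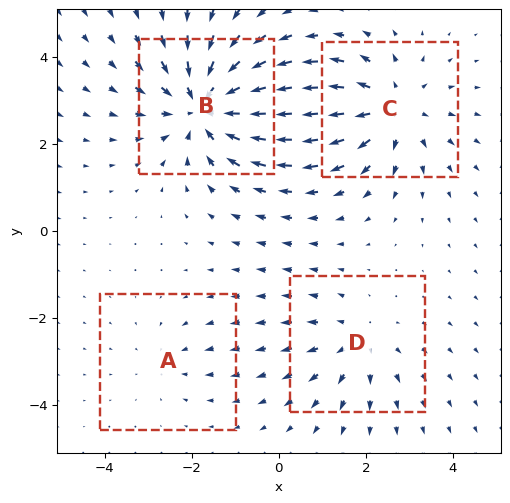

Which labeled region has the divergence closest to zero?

A

Divergence at each region's feature centre — A: about -2, B: about -5, C: about +4, D: about +3. Region A is closest to zero.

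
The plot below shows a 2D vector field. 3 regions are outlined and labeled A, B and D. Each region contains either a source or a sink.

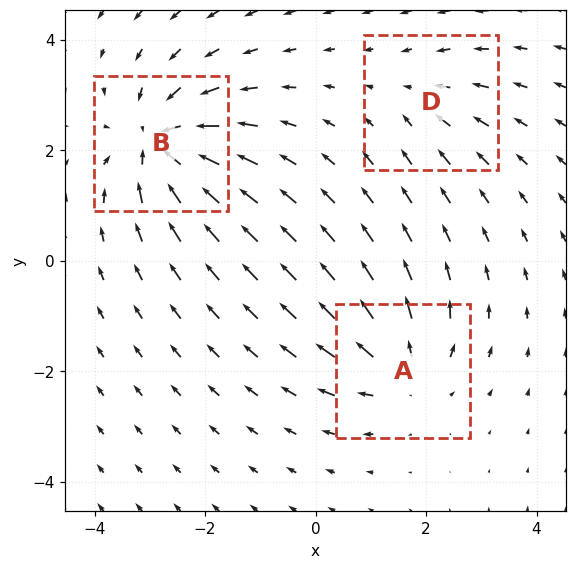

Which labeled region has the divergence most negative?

Divergence at each region's feature centre — A: about +4, B: about -5, D: about -2. Region B is most negative.

B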